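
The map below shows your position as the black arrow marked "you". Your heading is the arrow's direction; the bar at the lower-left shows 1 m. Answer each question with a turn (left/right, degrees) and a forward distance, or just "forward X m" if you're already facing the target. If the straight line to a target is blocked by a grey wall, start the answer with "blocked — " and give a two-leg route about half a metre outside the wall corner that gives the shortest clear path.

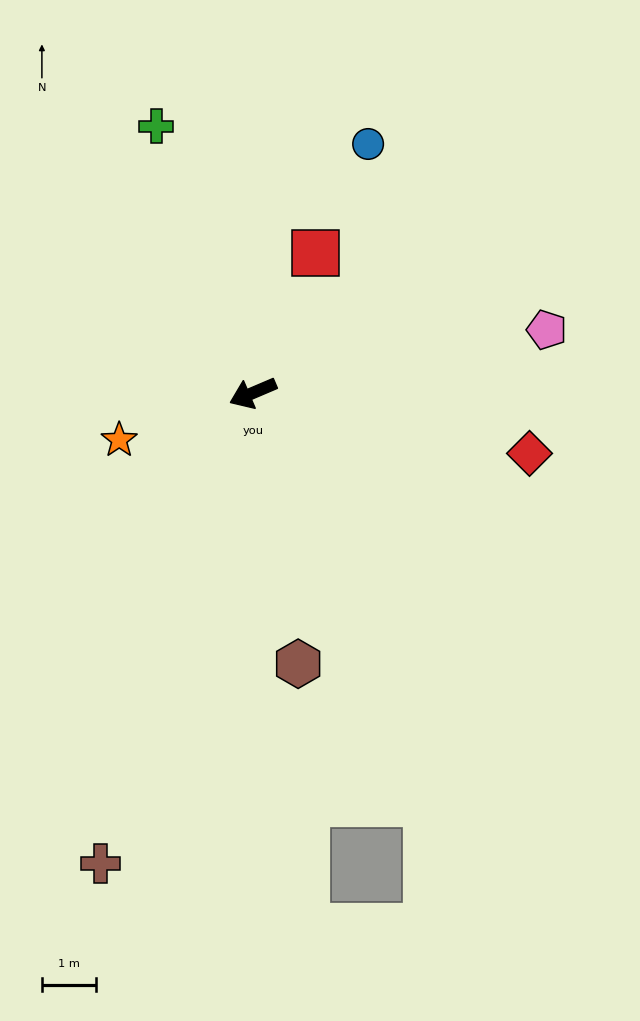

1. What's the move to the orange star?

turn right 4°, forward 2.6 m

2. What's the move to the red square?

turn right 137°, forward 2.8 m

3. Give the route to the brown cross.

turn left 49°, forward 9.1 m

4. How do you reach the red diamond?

turn left 145°, forward 5.2 m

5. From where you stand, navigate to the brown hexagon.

turn left 76°, forward 5.0 m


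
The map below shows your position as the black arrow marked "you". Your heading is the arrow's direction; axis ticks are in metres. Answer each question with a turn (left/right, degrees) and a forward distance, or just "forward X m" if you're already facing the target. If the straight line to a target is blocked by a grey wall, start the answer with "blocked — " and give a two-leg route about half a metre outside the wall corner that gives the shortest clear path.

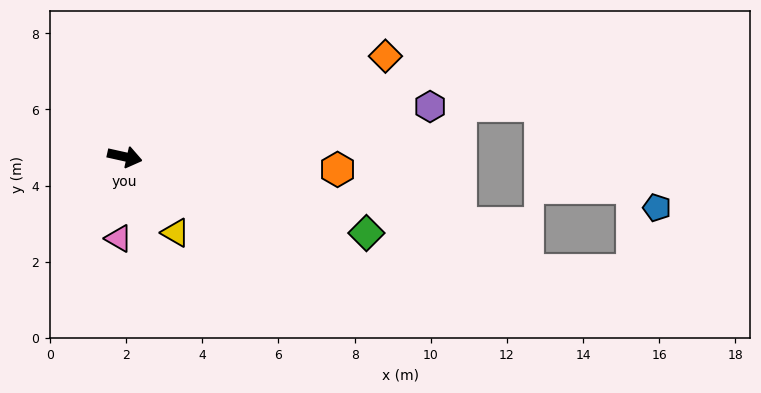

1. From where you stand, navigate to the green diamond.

turn right 5°, forward 6.7 m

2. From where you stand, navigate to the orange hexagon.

turn left 9°, forward 5.6 m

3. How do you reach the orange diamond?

turn left 34°, forward 7.3 m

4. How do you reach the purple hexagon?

turn left 22°, forward 8.1 m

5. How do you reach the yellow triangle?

turn right 44°, forward 2.4 m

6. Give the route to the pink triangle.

turn right 82°, forward 2.2 m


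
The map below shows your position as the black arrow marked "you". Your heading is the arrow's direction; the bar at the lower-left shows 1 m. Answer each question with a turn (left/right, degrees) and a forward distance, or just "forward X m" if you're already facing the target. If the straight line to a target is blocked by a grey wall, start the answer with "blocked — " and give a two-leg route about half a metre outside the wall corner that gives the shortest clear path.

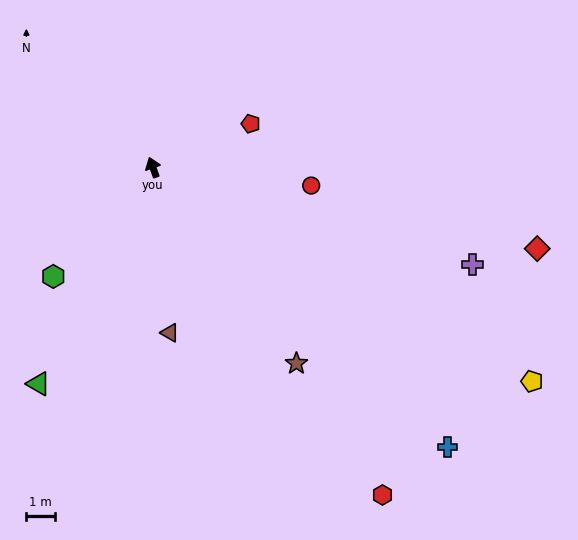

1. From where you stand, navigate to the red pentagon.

turn right 86°, forward 3.8 m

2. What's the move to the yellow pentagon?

turn right 139°, forward 15.4 m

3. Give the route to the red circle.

turn right 116°, forward 5.6 m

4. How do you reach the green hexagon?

turn left 118°, forward 5.2 m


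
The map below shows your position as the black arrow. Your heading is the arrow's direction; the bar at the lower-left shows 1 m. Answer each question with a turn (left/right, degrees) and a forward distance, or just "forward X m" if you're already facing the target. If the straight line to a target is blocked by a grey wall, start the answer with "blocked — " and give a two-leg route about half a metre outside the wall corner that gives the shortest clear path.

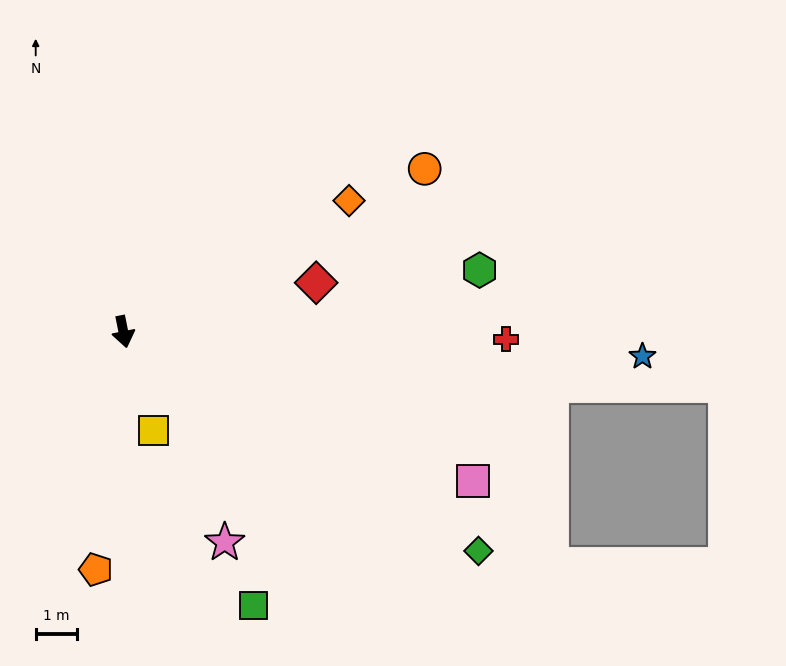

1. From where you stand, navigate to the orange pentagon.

turn right 18°, forward 5.8 m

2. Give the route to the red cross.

turn left 78°, forward 9.3 m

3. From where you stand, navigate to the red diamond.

turn left 93°, forward 4.8 m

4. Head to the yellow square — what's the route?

turn left 6°, forward 2.5 m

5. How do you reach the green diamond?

turn left 47°, forward 10.2 m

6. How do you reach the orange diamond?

turn left 109°, forward 6.3 m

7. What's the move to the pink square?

turn left 56°, forward 9.2 m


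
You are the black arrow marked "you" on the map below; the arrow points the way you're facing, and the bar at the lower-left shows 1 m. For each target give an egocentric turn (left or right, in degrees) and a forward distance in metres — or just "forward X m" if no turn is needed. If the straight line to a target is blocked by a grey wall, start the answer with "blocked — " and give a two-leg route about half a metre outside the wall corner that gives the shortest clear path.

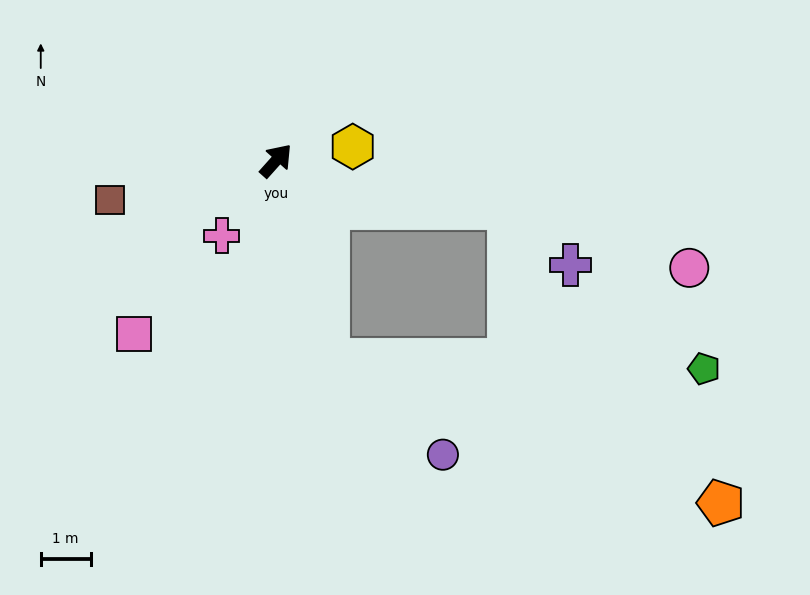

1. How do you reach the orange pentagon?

blocked — turn right 123°, forward 4.1 m, then turn left 55°, forward 8.4 m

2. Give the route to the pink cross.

turn right 174°, forward 1.9 m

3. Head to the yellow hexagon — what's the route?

turn right 38°, forward 1.6 m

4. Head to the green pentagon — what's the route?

blocked — turn right 123°, forward 4.1 m, then turn left 73°, forward 7.5 m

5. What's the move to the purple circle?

blocked — turn right 123°, forward 4.1 m, then turn left 35°, forward 3.0 m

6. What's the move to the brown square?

turn left 145°, forward 3.4 m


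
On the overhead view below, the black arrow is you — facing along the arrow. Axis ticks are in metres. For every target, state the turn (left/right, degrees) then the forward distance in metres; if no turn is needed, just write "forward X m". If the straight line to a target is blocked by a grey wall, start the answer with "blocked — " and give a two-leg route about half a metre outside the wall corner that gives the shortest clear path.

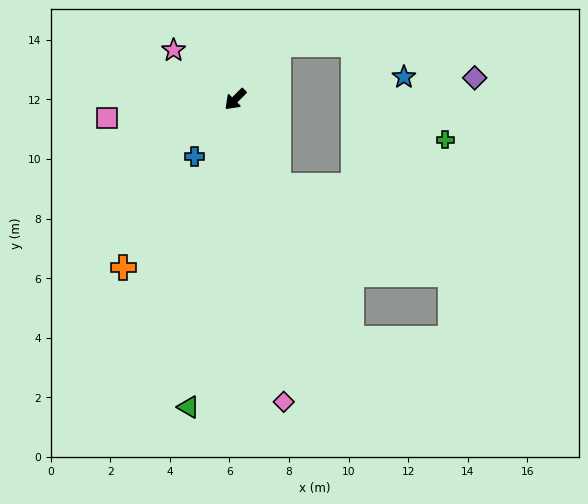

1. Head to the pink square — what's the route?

turn right 37°, forward 4.3 m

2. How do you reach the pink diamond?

turn left 54°, forward 10.3 m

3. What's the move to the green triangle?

turn left 36°, forward 10.4 m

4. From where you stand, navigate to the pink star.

turn right 84°, forward 2.6 m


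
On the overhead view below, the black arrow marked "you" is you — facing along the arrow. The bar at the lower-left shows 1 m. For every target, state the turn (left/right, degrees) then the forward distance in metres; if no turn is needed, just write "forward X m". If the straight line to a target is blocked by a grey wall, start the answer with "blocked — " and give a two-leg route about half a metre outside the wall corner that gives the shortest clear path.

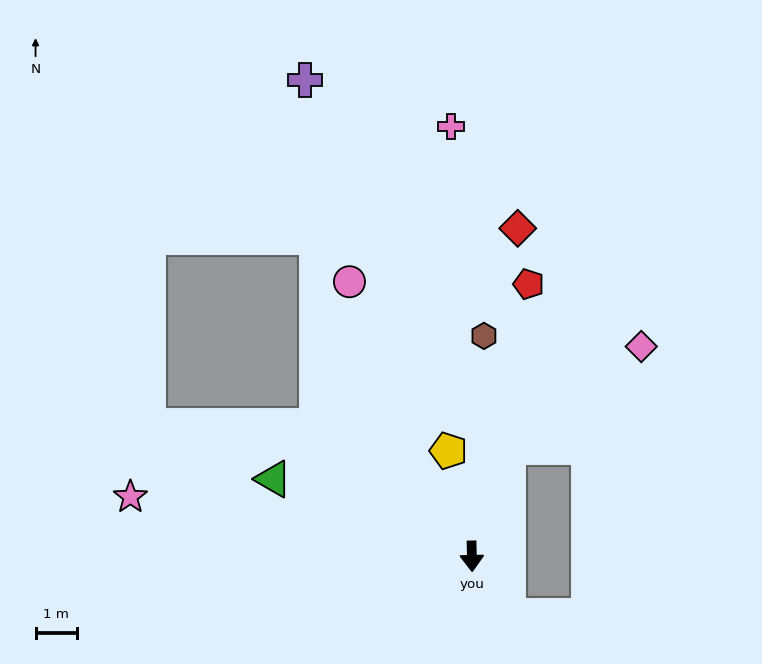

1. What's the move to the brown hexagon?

turn left 176°, forward 5.3 m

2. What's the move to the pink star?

turn right 101°, forward 8.4 m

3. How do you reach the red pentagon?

turn left 167°, forward 6.7 m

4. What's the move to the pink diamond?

blocked — turn left 160°, forward 2.8 m, then turn right 34°, forward 4.1 m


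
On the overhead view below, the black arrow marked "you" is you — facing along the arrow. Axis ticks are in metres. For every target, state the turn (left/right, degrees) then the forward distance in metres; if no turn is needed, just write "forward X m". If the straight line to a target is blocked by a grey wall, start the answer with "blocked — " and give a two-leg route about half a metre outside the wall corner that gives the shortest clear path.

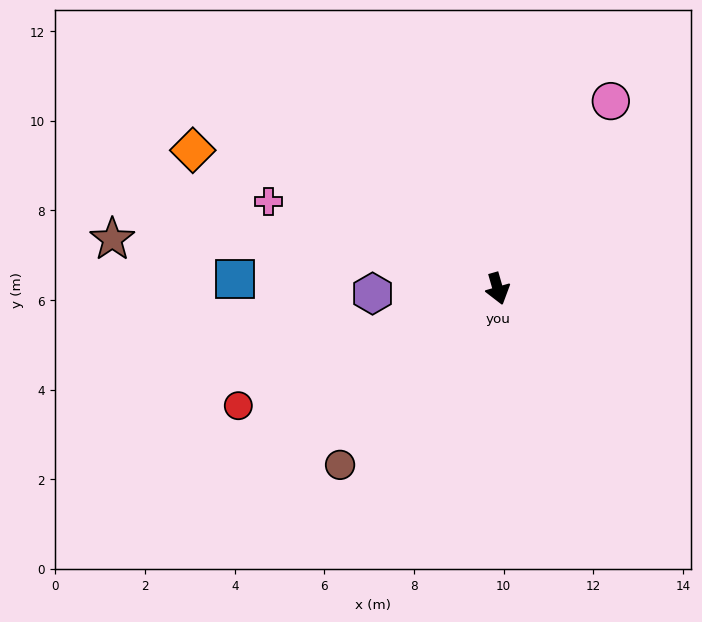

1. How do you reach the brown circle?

turn right 58°, forward 5.3 m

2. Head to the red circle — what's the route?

turn right 82°, forward 6.4 m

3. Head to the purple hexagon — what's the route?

turn right 104°, forward 2.8 m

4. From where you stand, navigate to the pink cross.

turn right 127°, forward 5.5 m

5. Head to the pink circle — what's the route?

turn left 133°, forward 4.9 m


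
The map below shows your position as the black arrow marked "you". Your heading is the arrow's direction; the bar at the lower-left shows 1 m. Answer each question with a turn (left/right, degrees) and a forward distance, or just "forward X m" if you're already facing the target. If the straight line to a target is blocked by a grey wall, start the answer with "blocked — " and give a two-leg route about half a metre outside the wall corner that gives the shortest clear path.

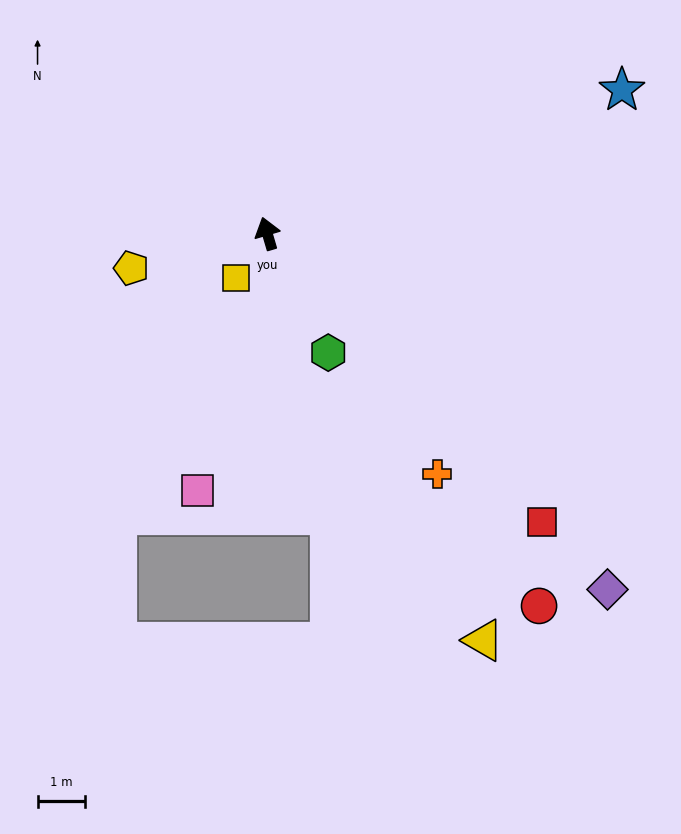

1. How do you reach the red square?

turn right 153°, forward 8.5 m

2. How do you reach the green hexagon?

turn right 169°, forward 2.8 m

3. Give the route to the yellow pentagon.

turn left 88°, forward 3.0 m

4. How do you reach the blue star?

turn right 84°, forward 8.1 m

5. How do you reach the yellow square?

turn left 129°, forward 1.2 m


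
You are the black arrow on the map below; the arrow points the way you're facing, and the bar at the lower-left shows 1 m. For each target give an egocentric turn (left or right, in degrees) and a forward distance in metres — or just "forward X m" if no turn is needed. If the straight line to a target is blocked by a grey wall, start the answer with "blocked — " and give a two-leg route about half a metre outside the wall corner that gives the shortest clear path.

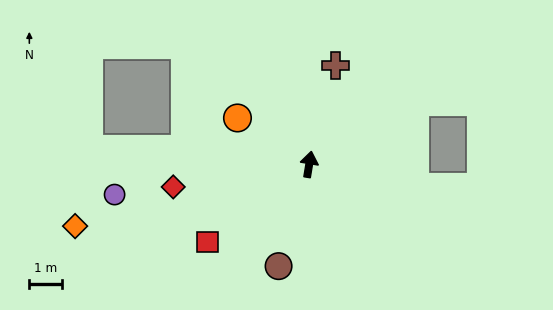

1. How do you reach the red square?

turn left 137°, forward 3.9 m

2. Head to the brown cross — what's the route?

turn right 6°, forward 3.1 m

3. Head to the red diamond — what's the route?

turn left 109°, forward 4.2 m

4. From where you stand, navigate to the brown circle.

turn left 173°, forward 3.2 m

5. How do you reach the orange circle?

turn left 67°, forward 2.6 m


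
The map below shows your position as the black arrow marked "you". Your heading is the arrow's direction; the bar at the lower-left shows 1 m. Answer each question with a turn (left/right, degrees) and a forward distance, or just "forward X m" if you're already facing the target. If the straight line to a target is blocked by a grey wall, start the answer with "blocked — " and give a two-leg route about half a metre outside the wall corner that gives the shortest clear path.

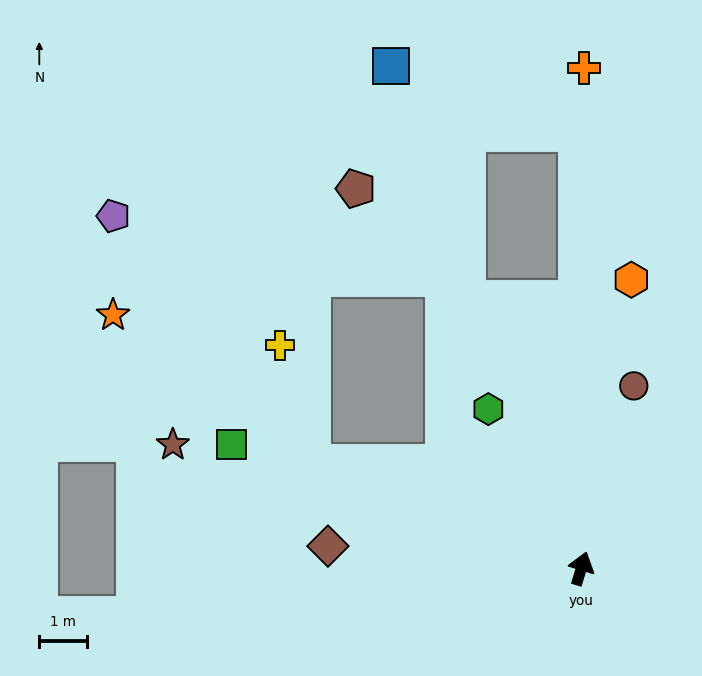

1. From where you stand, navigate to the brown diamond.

turn left 102°, forward 5.4 m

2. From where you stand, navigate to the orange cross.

turn left 17°, forward 10.5 m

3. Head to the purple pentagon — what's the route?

blocked — turn left 86°, forward 6.1 m, then turn right 31°, forward 6.7 m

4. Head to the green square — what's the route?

turn left 87°, forward 7.8 m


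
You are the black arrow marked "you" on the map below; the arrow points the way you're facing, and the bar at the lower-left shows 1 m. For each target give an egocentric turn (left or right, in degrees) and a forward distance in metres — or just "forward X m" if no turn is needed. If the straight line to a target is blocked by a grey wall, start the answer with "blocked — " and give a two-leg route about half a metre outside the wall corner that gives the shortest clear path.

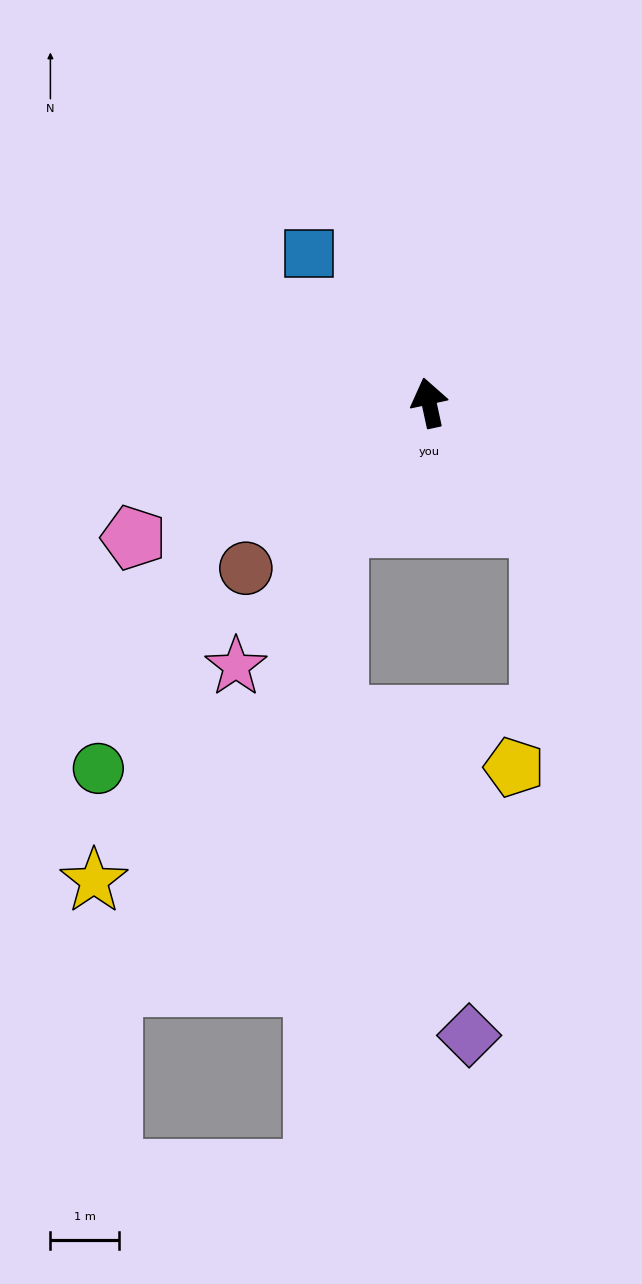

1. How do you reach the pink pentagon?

turn left 102°, forward 4.7 m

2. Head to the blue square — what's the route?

turn left 27°, forward 2.8 m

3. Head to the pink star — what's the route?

turn left 132°, forward 4.7 m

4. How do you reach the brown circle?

turn left 120°, forward 3.6 m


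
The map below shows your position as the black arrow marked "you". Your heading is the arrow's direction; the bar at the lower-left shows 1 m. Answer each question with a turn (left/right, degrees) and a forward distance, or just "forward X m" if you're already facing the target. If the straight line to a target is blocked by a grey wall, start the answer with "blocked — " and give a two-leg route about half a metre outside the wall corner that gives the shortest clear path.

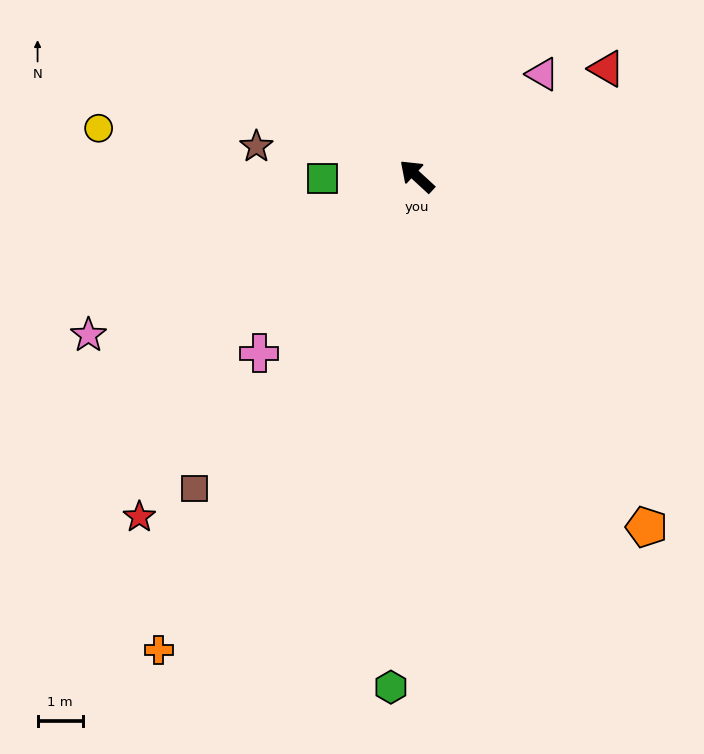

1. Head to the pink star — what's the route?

turn left 68°, forward 8.1 m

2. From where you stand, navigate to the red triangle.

turn right 108°, forward 4.9 m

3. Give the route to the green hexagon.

turn left 130°, forward 11.4 m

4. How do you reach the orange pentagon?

turn left 166°, forward 9.3 m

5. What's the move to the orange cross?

turn left 104°, forward 12.0 m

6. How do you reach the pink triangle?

turn right 98°, forward 3.6 m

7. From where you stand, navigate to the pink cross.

turn left 91°, forward 5.3 m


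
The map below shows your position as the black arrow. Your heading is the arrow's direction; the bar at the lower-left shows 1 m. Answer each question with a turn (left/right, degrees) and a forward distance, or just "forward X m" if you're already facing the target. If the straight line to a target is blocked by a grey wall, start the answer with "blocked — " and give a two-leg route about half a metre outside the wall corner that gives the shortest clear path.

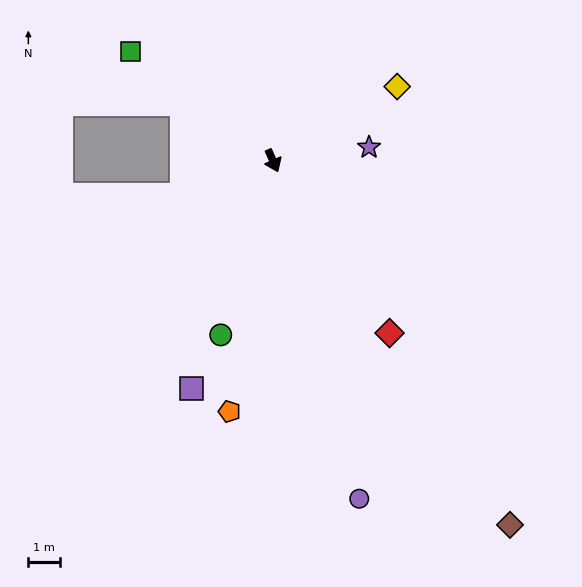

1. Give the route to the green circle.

turn right 40°, forward 5.7 m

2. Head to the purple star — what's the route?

turn left 74°, forward 3.0 m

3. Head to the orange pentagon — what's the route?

turn right 34°, forward 7.9 m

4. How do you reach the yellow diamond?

turn left 97°, forward 4.5 m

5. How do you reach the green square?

turn right 151°, forward 5.6 m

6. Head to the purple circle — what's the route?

turn right 9°, forward 10.9 m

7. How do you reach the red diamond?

turn left 10°, forward 6.5 m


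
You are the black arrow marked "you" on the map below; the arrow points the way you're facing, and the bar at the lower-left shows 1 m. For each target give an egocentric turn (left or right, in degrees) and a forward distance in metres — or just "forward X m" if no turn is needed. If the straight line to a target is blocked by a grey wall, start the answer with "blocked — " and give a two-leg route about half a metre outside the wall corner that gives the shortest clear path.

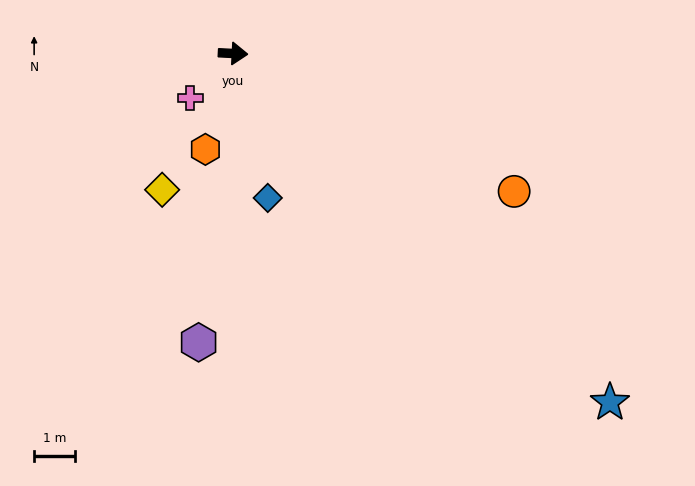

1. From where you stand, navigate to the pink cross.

turn right 131°, forward 1.5 m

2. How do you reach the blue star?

turn right 40°, forward 12.6 m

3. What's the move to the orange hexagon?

turn right 103°, forward 2.5 m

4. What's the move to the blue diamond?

turn right 74°, forward 3.7 m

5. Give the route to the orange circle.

turn right 23°, forward 7.7 m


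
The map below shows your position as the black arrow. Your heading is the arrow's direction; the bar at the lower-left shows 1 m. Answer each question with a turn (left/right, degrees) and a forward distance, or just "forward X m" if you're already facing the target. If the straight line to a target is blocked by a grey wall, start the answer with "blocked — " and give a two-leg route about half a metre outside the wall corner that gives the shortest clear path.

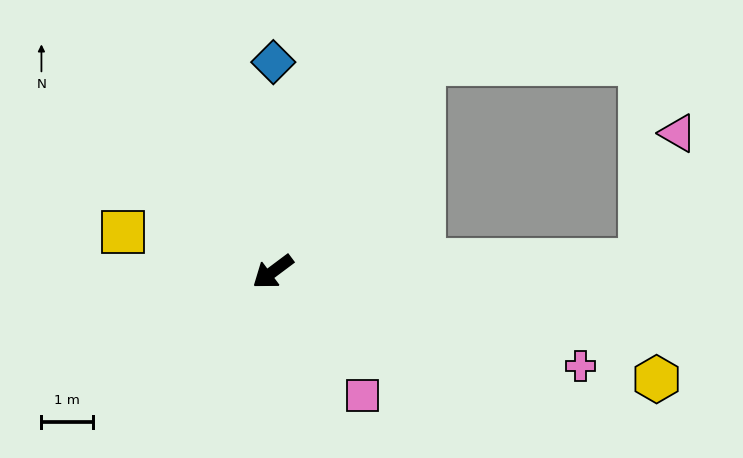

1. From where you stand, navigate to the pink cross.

turn left 126°, forward 6.3 m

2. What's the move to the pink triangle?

blocked — turn left 145°, forward 7.2 m, then turn left 72°, forward 2.6 m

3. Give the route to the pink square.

turn left 89°, forward 3.0 m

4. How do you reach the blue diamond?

turn right 127°, forward 4.1 m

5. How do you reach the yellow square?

turn right 51°, forward 3.0 m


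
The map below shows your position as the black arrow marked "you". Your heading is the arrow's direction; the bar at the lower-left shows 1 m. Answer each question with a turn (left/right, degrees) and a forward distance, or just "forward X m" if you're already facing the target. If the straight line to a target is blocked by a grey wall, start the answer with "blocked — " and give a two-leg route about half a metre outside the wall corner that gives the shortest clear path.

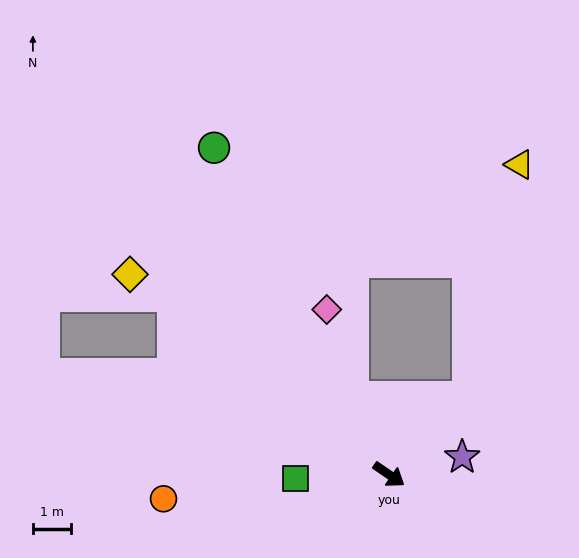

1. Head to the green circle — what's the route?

turn left 153°, forward 9.7 m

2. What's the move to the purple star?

turn left 48°, forward 2.0 m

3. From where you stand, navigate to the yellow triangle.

blocked — turn left 79°, forward 2.9 m, then turn left 33°, forward 6.3 m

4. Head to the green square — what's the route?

turn right 143°, forward 2.5 m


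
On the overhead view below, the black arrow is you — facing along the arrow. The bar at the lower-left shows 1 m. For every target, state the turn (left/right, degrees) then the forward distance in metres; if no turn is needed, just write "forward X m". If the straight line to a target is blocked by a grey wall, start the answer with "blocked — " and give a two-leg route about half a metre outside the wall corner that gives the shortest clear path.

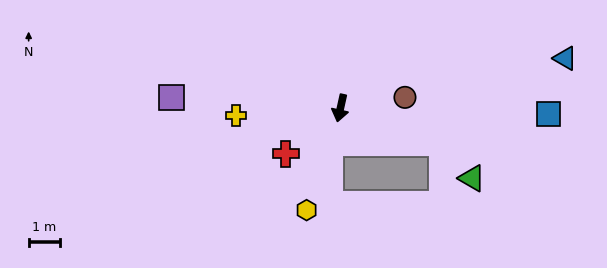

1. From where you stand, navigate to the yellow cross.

turn right 73°, forward 3.4 m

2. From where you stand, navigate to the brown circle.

turn left 112°, forward 2.1 m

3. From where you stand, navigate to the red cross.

turn right 38°, forward 2.3 m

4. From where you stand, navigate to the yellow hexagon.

turn right 6°, forward 3.5 m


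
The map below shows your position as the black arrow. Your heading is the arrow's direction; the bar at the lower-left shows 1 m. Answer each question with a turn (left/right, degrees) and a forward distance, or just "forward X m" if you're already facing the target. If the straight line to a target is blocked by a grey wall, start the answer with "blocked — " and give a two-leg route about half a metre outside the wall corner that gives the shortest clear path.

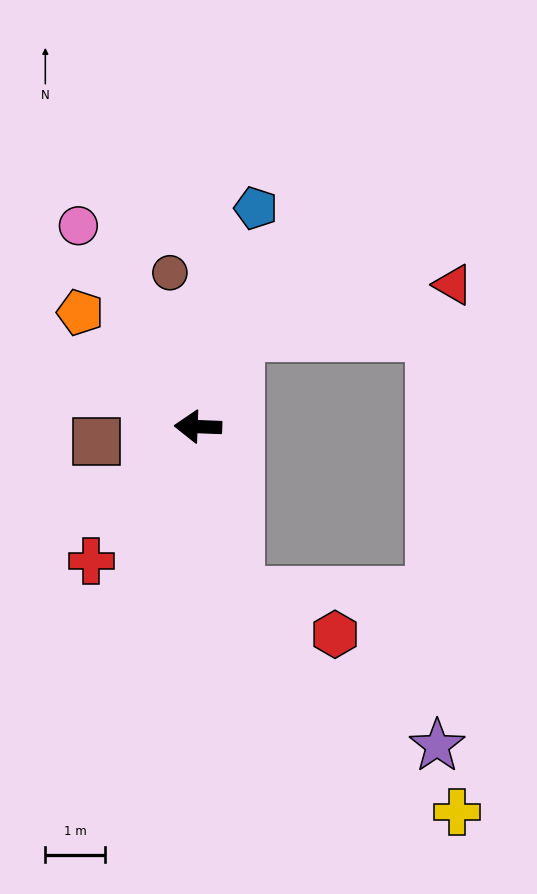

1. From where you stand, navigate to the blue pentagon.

turn right 103°, forward 3.8 m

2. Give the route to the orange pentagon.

turn right 42°, forward 2.7 m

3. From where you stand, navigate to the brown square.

turn left 11°, forward 1.7 m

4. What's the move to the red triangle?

blocked — turn right 113°, forward 1.7 m, then turn right 51°, forward 3.7 m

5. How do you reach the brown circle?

turn right 78°, forward 2.6 m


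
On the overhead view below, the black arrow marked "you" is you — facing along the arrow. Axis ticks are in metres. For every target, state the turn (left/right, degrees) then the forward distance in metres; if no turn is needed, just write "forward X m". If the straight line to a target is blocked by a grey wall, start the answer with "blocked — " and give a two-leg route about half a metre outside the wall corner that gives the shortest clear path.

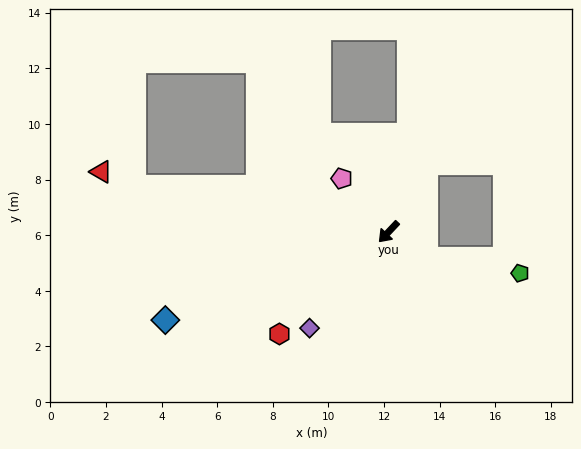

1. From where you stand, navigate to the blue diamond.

turn right 25°, forward 8.6 m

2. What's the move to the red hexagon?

turn right 4°, forward 5.4 m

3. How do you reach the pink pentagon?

turn right 96°, forward 2.6 m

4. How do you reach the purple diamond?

turn left 4°, forward 4.5 m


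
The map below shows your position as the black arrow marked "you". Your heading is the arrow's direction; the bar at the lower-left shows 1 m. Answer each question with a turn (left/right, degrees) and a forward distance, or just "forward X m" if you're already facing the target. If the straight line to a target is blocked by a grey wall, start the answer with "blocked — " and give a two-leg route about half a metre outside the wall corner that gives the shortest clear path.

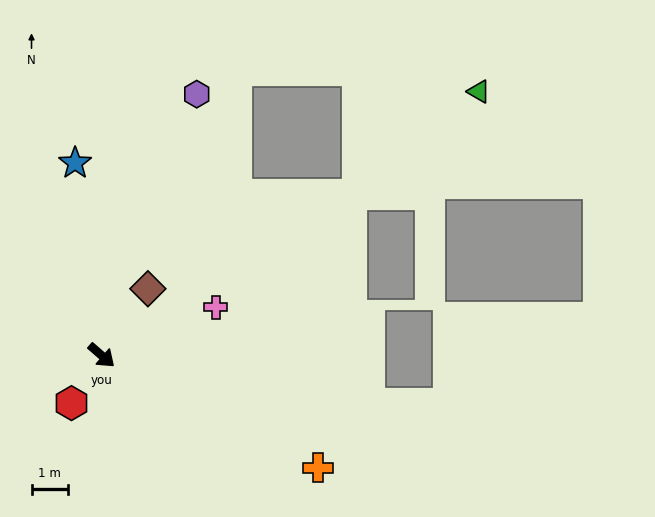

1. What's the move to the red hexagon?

turn right 81°, forward 1.5 m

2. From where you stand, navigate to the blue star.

turn left 139°, forward 5.3 m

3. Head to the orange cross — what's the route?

turn left 14°, forward 6.7 m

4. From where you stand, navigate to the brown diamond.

turn left 96°, forward 2.2 m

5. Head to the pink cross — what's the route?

turn left 64°, forward 3.4 m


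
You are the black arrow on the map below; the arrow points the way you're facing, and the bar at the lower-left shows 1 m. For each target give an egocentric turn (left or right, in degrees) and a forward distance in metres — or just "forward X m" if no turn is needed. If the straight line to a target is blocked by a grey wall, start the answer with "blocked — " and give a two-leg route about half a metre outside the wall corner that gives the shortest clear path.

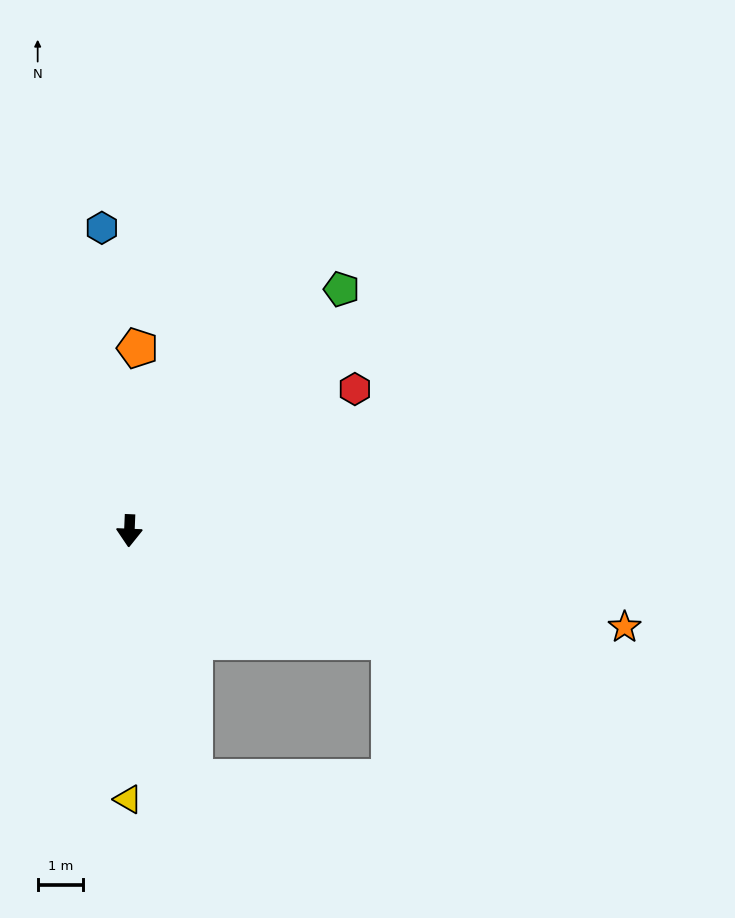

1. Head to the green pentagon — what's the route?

turn left 141°, forward 7.1 m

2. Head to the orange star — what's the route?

turn left 81°, forward 11.1 m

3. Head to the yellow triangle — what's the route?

turn left 2°, forward 5.9 m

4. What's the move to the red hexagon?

turn left 125°, forward 5.9 m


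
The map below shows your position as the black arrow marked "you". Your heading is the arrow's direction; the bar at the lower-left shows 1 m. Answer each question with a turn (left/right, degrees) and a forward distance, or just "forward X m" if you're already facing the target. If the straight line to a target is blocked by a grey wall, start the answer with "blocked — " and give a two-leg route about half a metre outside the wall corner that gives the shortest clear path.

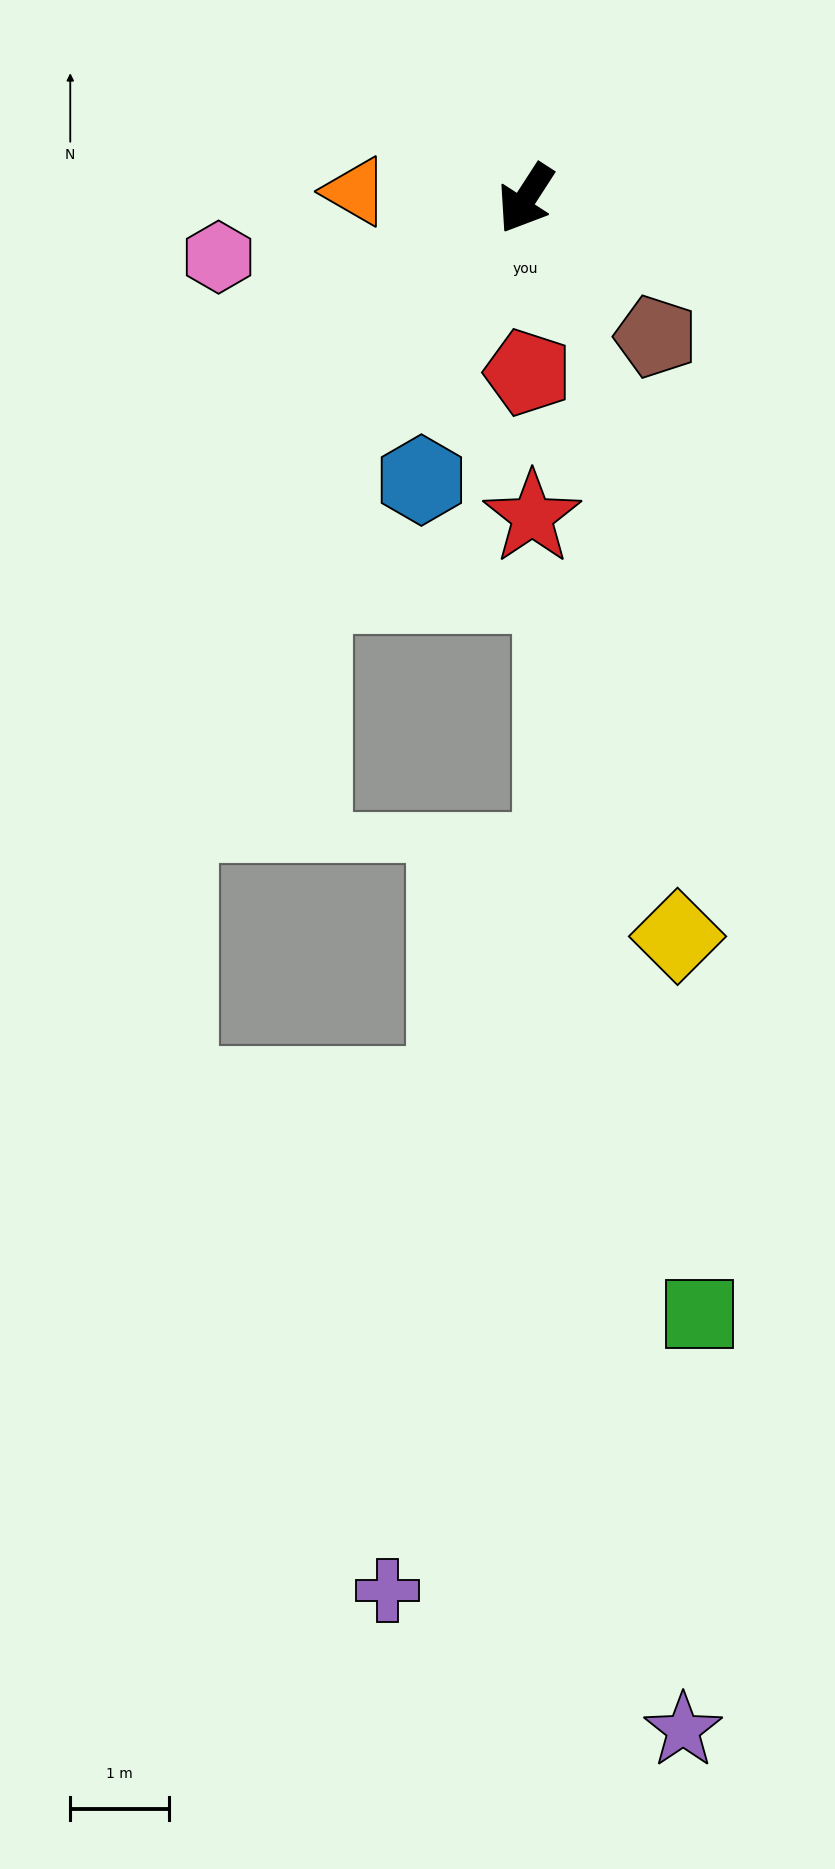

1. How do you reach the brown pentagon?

turn left 76°, forward 1.9 m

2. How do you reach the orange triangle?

turn right 60°, forward 1.7 m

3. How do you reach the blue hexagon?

turn left 13°, forward 3.0 m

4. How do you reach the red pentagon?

turn left 34°, forward 1.8 m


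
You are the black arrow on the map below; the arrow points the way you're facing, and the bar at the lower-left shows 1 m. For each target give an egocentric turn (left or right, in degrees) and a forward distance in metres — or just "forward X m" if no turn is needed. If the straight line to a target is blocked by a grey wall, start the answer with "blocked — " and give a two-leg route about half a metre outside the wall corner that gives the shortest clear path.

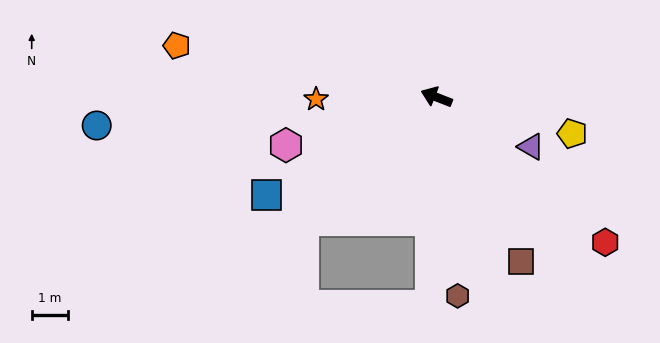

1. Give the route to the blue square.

turn left 51°, forward 5.4 m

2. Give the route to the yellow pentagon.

turn right 174°, forward 3.8 m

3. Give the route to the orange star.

turn left 22°, forward 3.3 m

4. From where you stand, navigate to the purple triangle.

turn left 174°, forward 2.9 m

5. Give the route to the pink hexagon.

turn left 39°, forward 4.3 m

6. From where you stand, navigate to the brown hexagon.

turn left 117°, forward 5.5 m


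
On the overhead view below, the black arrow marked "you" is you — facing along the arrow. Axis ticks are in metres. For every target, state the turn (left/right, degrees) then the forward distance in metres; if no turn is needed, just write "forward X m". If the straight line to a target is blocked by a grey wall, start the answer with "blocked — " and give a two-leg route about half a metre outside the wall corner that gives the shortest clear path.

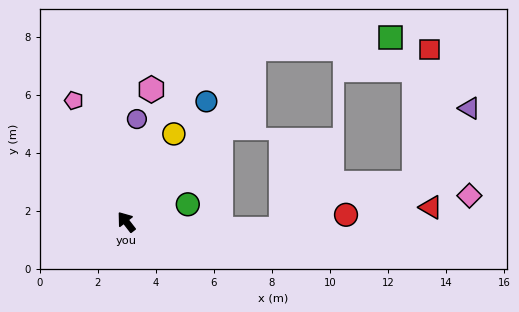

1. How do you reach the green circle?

turn right 112°, forward 2.2 m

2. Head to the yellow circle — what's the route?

turn right 66°, forward 3.4 m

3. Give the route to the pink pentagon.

turn right 14°, forward 4.6 m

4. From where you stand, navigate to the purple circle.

turn right 44°, forward 3.6 m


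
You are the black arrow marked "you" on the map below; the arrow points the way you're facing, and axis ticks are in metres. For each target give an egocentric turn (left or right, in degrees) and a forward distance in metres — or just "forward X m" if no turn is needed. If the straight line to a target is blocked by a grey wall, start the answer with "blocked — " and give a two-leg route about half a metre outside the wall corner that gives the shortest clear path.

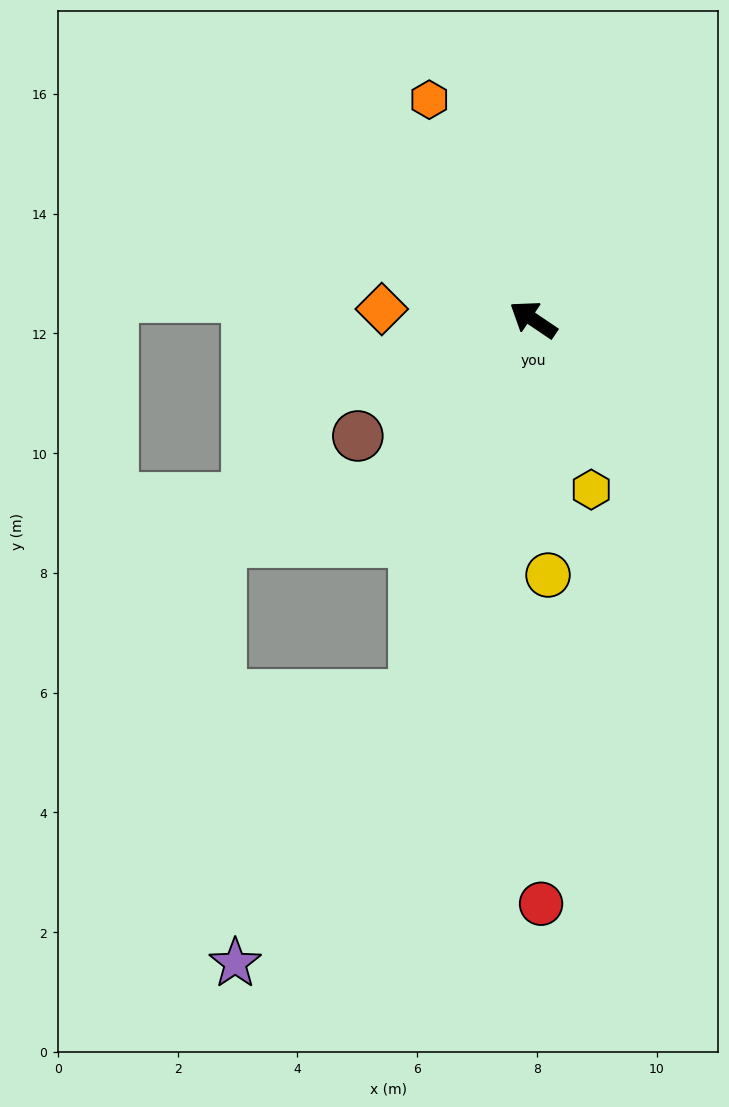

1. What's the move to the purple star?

blocked — turn left 106°, forward 6.6 m, then turn right 15°, forward 5.4 m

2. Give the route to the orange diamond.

turn left 30°, forward 2.5 m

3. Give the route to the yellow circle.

turn left 127°, forward 4.3 m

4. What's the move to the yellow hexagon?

turn left 143°, forward 3.0 m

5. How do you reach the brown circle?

turn left 68°, forward 3.5 m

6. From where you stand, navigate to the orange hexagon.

turn right 31°, forward 4.1 m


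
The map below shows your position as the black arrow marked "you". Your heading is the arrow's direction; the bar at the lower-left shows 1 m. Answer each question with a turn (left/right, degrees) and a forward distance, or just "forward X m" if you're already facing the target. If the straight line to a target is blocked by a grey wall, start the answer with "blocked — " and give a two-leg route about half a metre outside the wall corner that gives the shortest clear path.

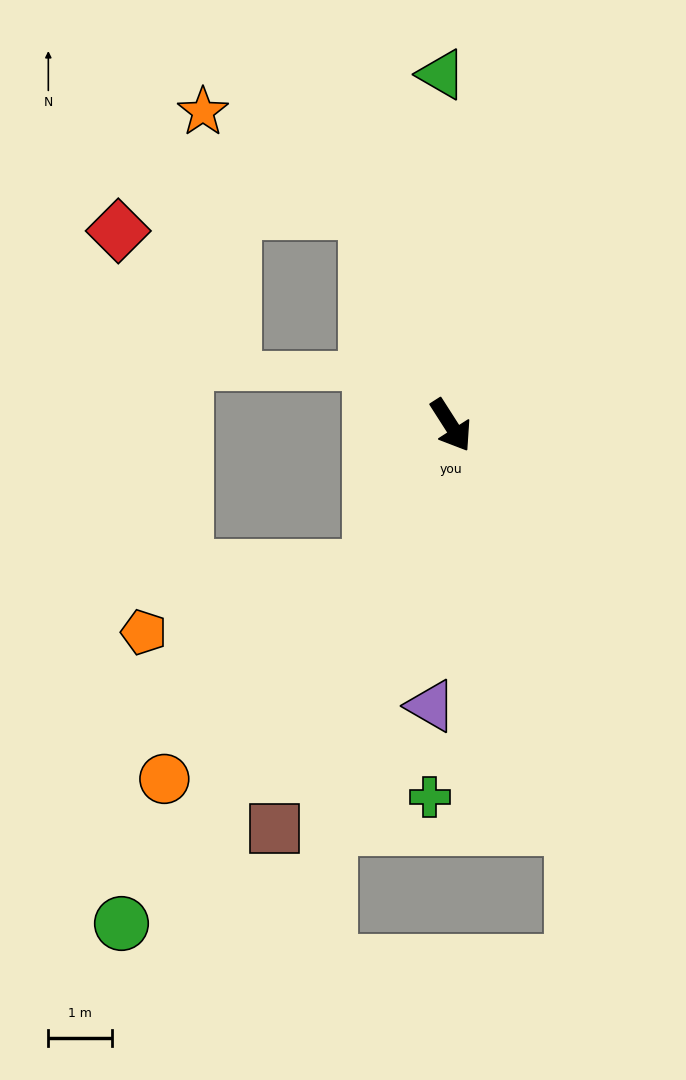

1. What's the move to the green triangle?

turn left 149°, forward 5.5 m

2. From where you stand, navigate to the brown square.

turn right 56°, forward 6.9 m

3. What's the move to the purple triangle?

turn right 37°, forward 4.4 m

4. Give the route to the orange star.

blocked — turn left 169°, forward 3.6 m, then turn left 37°, forward 3.0 m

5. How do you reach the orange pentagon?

blocked — turn right 62°, forward 2.5 m, then turn right 45°, forward 3.7 m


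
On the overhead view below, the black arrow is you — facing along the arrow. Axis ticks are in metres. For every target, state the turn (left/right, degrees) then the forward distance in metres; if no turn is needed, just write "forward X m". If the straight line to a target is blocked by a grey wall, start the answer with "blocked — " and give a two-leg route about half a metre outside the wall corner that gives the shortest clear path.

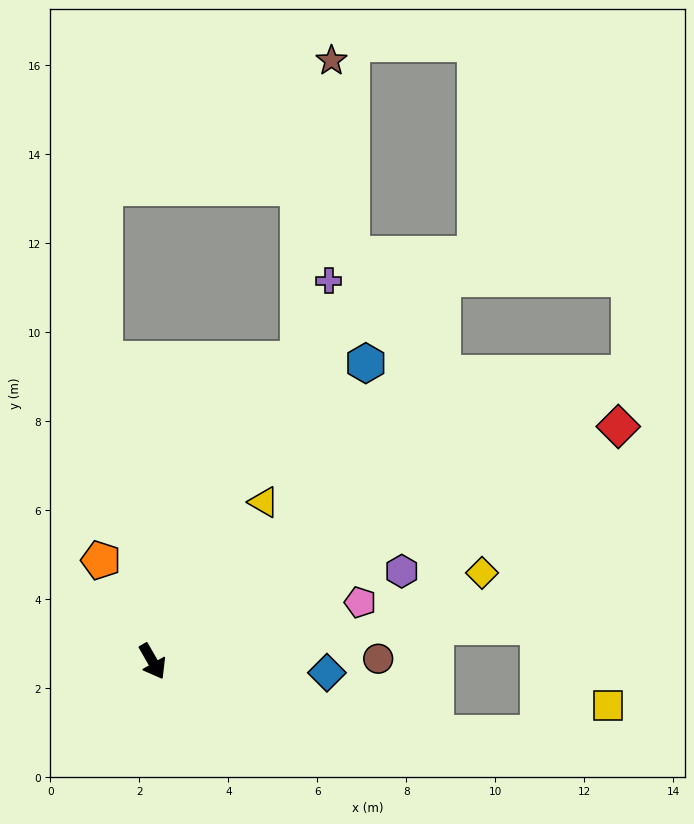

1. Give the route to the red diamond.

turn left 87°, forward 11.7 m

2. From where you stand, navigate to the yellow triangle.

turn left 115°, forward 4.4 m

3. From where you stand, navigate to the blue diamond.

turn left 56°, forward 3.9 m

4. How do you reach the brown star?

blocked — turn left 124°, forward 7.5 m, then turn left 20°, forward 6.8 m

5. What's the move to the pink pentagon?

turn left 76°, forward 4.9 m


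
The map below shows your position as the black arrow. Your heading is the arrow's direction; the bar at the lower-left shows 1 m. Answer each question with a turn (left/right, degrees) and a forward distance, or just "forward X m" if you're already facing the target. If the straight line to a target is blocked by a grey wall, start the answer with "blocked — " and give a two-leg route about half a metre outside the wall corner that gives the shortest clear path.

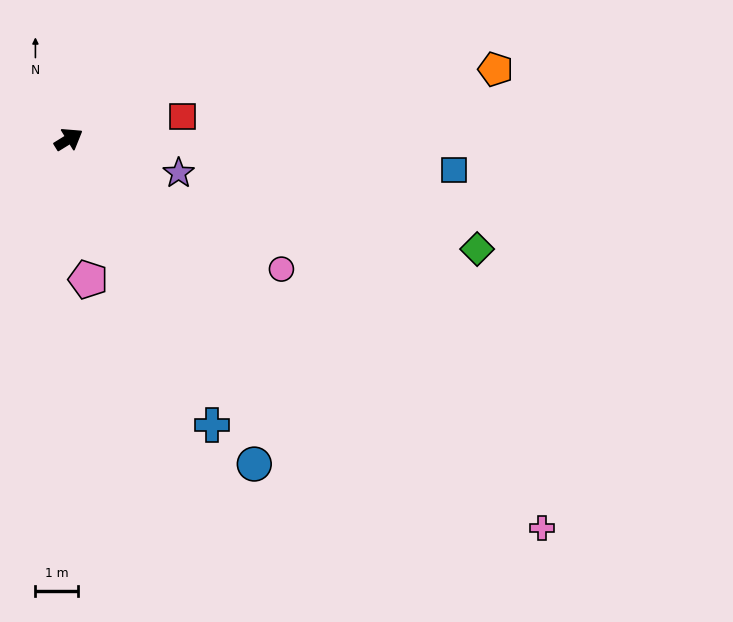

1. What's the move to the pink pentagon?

turn right 114°, forward 3.3 m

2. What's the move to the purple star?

turn right 49°, forward 2.7 m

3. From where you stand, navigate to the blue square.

turn right 36°, forward 9.0 m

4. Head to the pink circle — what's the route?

turn right 63°, forward 5.8 m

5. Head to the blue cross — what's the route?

turn right 95°, forward 7.5 m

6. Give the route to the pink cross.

turn right 71°, forward 14.3 m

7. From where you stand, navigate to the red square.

turn right 20°, forward 2.7 m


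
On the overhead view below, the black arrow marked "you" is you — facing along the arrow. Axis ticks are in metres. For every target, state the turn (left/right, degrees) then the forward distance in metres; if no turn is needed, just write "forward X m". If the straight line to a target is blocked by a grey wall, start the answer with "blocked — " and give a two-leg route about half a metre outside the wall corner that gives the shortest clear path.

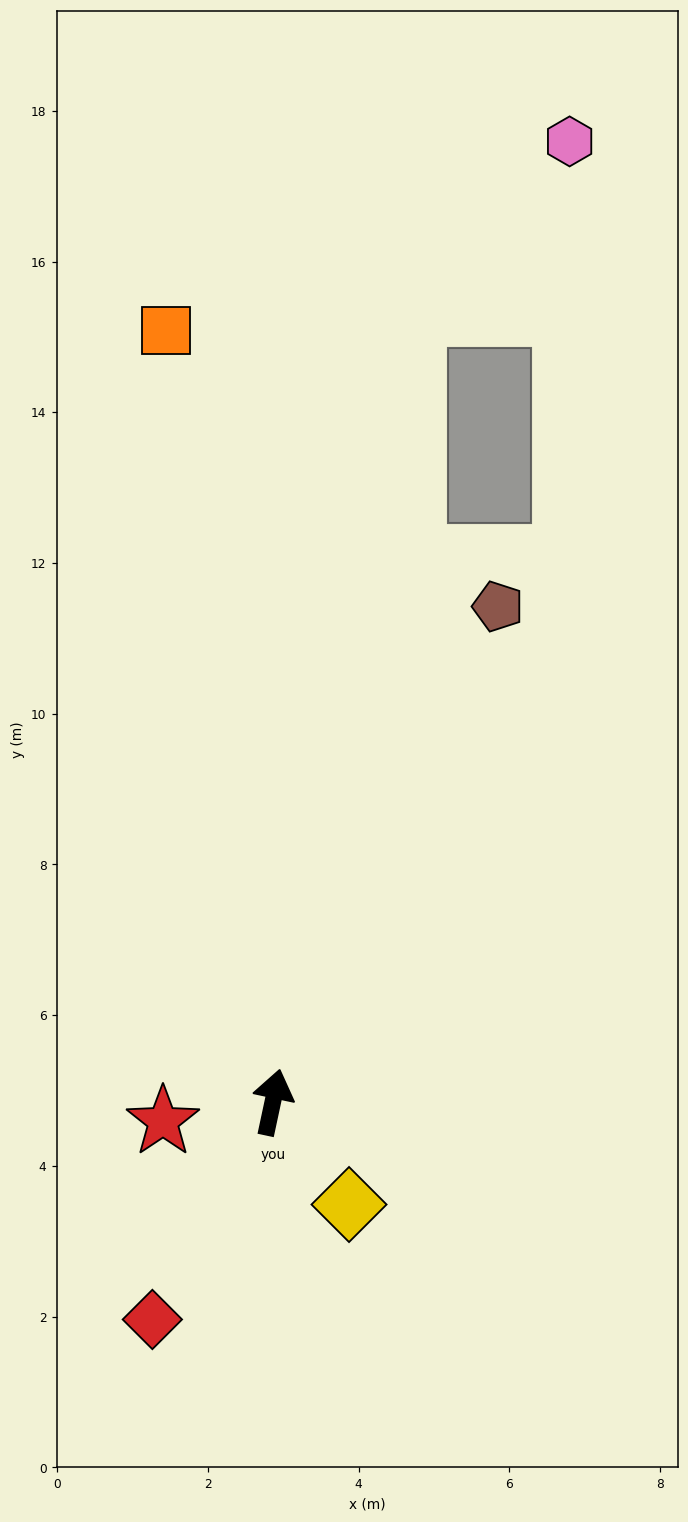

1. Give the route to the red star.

turn left 112°, forward 1.5 m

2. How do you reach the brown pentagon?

turn right 12°, forward 7.2 m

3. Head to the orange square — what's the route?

turn left 20°, forward 10.3 m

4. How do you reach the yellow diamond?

turn right 131°, forward 1.7 m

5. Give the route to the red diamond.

turn left 163°, forward 3.3 m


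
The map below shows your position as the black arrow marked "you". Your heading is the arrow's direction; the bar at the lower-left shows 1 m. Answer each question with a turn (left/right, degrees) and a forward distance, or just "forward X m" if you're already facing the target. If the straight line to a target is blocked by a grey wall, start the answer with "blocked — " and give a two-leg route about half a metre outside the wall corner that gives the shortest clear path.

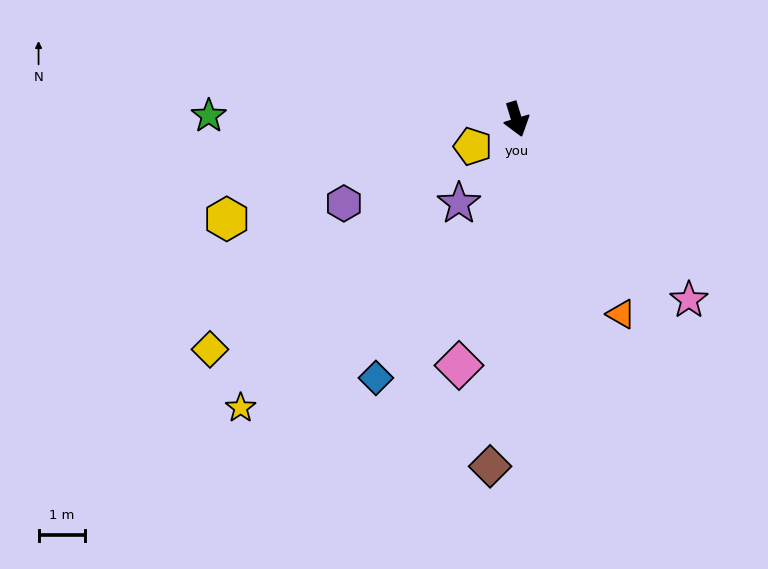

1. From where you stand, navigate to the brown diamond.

turn right 21°, forward 7.4 m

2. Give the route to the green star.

turn right 108°, forward 6.6 m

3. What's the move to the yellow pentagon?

turn right 75°, forward 1.1 m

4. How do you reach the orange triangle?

turn left 11°, forward 4.7 m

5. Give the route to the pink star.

turn left 27°, forward 5.3 m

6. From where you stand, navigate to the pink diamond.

turn right 30°, forward 5.4 m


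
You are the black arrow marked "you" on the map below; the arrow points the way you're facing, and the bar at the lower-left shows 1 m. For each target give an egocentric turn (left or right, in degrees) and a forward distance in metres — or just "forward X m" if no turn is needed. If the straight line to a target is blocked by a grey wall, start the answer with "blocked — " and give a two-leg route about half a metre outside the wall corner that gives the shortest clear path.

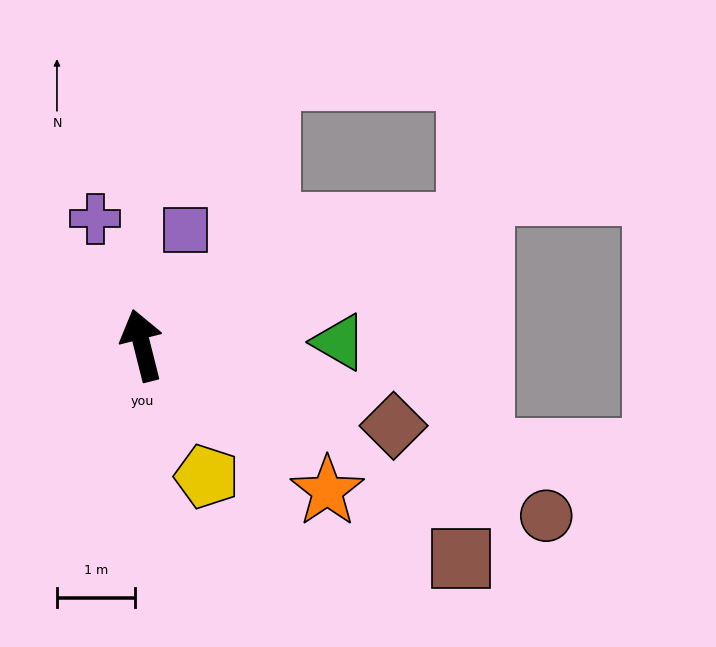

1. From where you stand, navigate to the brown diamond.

turn right 122°, forward 3.4 m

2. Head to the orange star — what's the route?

turn right 142°, forward 3.0 m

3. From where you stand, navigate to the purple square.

turn right 35°, forward 1.6 m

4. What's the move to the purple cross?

turn left 6°, forward 1.7 m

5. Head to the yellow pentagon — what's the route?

turn right 168°, forward 1.9 m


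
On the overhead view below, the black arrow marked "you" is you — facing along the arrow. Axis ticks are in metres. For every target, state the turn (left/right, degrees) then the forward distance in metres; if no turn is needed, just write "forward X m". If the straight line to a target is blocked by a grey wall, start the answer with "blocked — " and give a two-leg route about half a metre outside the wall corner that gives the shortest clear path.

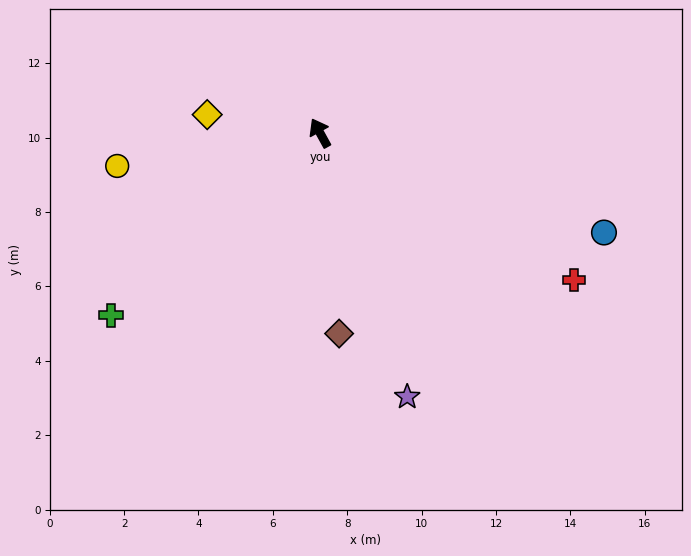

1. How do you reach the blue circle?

turn right 138°, forward 8.1 m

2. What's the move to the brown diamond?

turn left 157°, forward 5.4 m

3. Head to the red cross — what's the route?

turn right 149°, forward 7.9 m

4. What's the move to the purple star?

turn left 169°, forward 7.5 m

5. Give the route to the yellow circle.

turn left 70°, forward 5.5 m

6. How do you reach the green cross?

turn left 102°, forward 7.5 m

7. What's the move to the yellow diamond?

turn left 52°, forward 3.1 m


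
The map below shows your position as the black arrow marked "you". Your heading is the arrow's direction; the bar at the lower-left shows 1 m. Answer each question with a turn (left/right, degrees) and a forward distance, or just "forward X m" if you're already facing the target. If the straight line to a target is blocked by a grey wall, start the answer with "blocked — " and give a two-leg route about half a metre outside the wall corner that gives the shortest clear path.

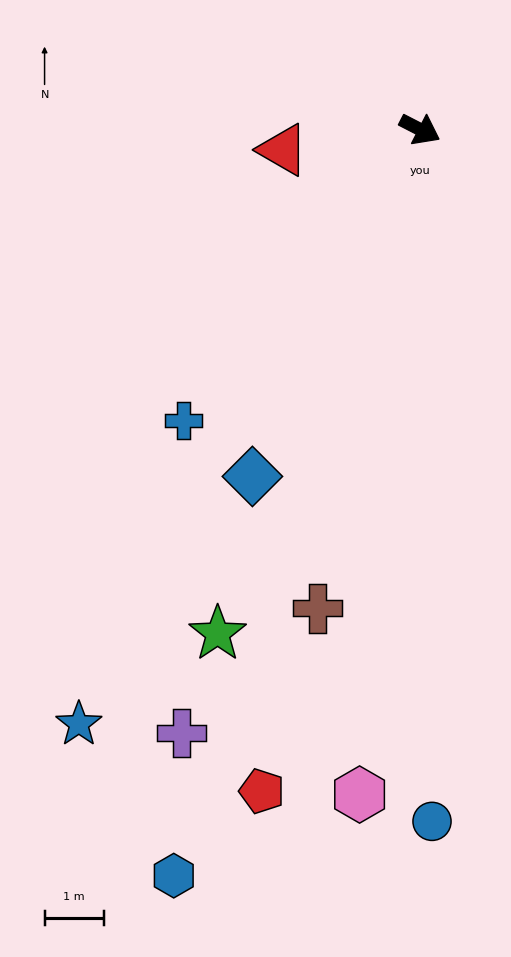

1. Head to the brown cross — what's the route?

turn right 75°, forward 8.3 m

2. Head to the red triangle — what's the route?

turn right 144°, forward 2.3 m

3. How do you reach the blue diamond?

turn right 89°, forward 6.5 m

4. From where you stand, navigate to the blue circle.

turn right 62°, forward 11.7 m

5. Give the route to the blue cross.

turn right 102°, forward 6.3 m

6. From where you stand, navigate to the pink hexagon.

turn right 68°, forward 11.3 m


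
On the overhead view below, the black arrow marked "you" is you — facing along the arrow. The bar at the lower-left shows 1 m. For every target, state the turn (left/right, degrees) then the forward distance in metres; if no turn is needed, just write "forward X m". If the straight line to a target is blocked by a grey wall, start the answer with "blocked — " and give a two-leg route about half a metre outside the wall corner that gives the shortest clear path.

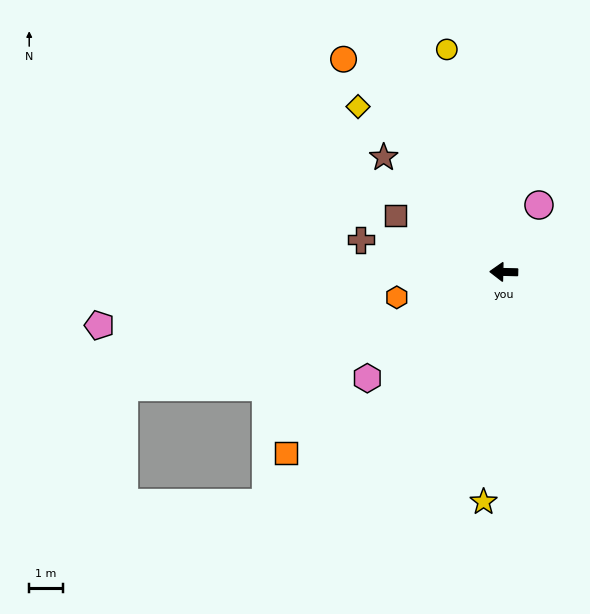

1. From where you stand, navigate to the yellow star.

turn left 86°, forward 6.8 m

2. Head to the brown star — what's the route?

turn right 42°, forward 4.9 m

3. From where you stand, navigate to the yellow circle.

turn right 74°, forward 6.8 m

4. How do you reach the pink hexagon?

turn left 39°, forward 5.1 m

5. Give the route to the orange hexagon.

turn left 15°, forward 3.2 m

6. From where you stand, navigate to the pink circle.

turn right 116°, forward 2.2 m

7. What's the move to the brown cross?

turn right 11°, forward 4.3 m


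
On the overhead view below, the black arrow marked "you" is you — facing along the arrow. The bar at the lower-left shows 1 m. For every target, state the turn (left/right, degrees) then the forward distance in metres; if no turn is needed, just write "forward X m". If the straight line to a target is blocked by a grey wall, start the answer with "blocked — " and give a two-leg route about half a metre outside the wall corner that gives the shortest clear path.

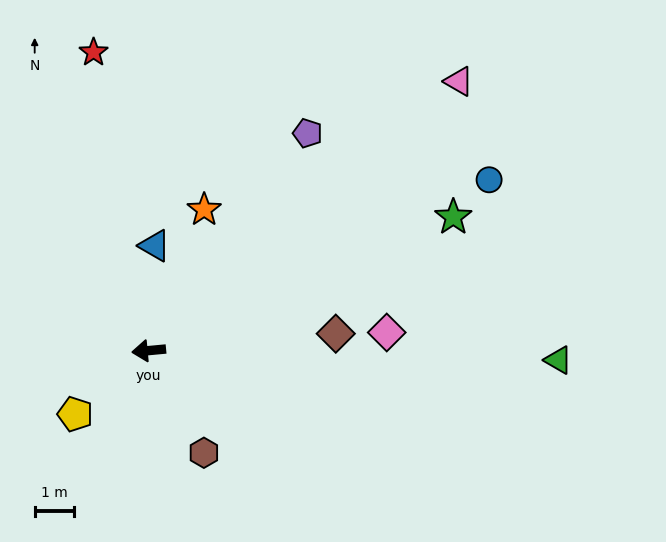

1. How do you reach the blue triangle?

turn right 99°, forward 2.7 m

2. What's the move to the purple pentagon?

turn right 132°, forward 6.9 m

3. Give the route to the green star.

turn right 162°, forward 8.5 m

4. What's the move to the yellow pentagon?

turn left 35°, forward 2.5 m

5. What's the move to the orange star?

turn right 117°, forward 3.9 m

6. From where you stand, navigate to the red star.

turn right 85°, forward 7.7 m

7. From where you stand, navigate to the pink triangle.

turn right 144°, forward 10.4 m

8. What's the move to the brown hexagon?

turn left 113°, forward 3.0 m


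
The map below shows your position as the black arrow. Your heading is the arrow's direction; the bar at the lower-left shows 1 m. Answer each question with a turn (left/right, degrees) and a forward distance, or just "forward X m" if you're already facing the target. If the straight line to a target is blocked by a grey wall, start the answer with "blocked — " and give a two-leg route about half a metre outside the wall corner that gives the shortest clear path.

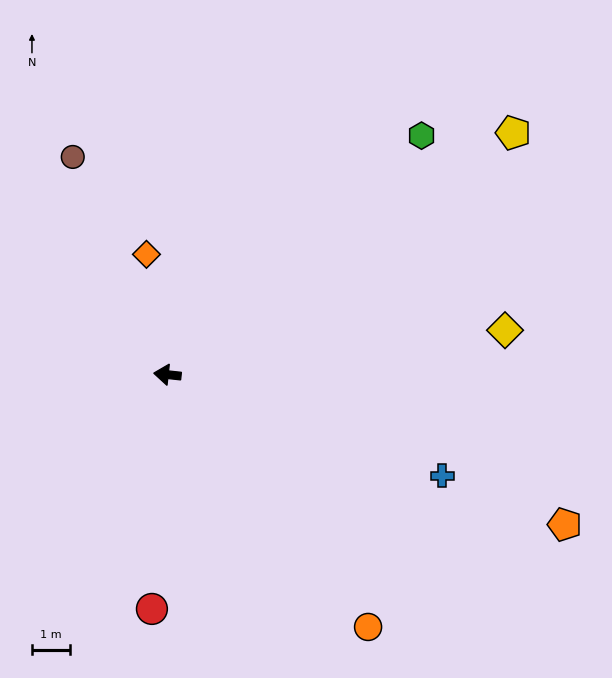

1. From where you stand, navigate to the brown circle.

turn right 60°, forward 6.2 m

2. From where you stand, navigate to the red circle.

turn left 92°, forward 6.1 m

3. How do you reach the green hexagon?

turn right 131°, forward 9.1 m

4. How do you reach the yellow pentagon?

turn right 139°, forward 11.0 m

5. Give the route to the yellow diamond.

turn right 166°, forward 8.9 m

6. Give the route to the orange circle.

turn left 135°, forward 8.4 m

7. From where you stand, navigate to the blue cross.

turn left 166°, forward 7.7 m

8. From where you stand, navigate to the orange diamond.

turn right 74°, forward 3.2 m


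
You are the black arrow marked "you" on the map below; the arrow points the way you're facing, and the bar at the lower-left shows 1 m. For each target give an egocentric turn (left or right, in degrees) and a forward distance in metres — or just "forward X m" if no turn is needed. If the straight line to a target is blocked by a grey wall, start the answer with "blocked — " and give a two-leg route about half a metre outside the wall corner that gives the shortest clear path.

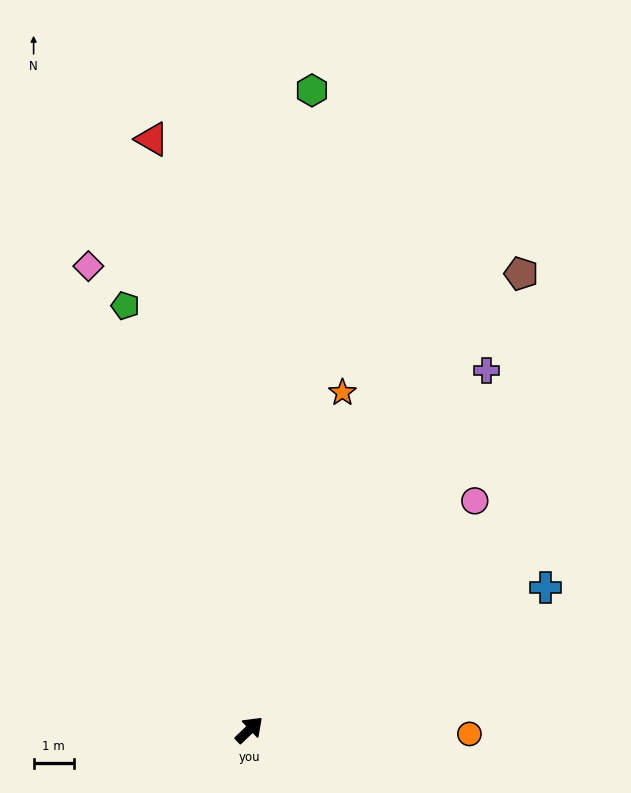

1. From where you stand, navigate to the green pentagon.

turn left 63°, forward 11.0 m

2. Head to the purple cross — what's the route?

turn left 13°, forward 10.7 m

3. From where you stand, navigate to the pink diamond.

turn left 65°, forward 12.2 m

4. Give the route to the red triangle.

turn left 56°, forward 14.9 m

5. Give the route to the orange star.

turn left 31°, forward 8.7 m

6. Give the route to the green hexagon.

turn left 41°, forward 16.0 m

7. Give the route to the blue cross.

turn right 18°, forward 8.2 m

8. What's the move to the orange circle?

turn right 45°, forward 5.5 m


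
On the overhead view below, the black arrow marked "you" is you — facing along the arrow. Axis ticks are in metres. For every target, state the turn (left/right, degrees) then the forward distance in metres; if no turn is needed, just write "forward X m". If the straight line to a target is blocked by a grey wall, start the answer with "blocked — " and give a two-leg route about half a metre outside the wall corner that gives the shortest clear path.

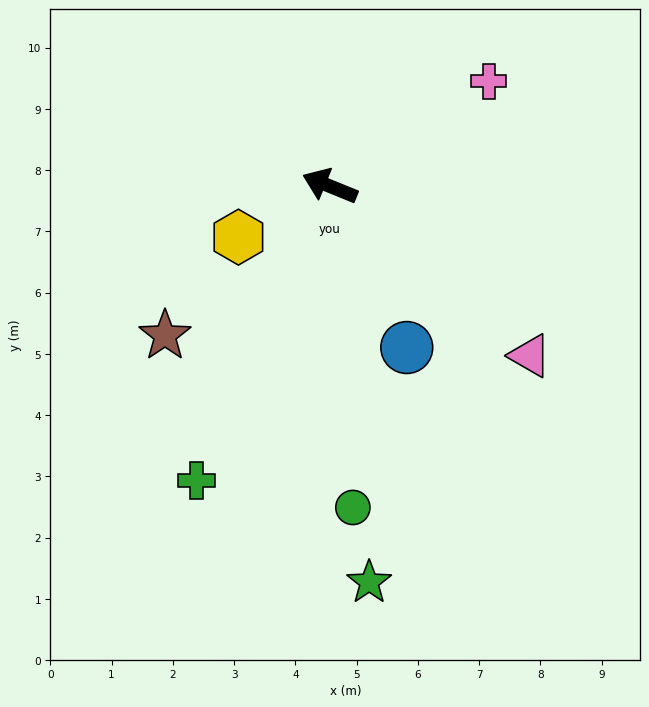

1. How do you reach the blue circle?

turn left 138°, forward 2.9 m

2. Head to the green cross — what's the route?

turn left 88°, forward 5.3 m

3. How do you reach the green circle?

turn left 116°, forward 5.3 m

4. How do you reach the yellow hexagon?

turn left 51°, forward 1.7 m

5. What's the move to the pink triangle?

turn left 162°, forward 4.3 m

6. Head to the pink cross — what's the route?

turn right 124°, forward 3.1 m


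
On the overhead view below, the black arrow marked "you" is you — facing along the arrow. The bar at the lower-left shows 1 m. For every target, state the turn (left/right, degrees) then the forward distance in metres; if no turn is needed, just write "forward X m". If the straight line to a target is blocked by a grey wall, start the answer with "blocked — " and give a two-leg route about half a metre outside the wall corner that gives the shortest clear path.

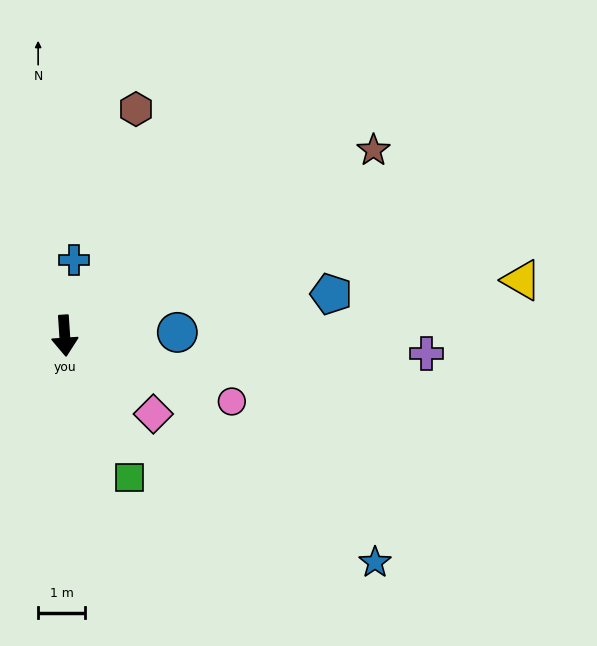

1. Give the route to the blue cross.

turn left 169°, forward 1.6 m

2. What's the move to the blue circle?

turn left 88°, forward 2.4 m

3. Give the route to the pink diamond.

turn left 45°, forward 2.5 m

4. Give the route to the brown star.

turn left 117°, forward 7.7 m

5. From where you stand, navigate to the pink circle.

turn left 65°, forward 3.8 m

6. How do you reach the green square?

turn left 21°, forward 3.3 m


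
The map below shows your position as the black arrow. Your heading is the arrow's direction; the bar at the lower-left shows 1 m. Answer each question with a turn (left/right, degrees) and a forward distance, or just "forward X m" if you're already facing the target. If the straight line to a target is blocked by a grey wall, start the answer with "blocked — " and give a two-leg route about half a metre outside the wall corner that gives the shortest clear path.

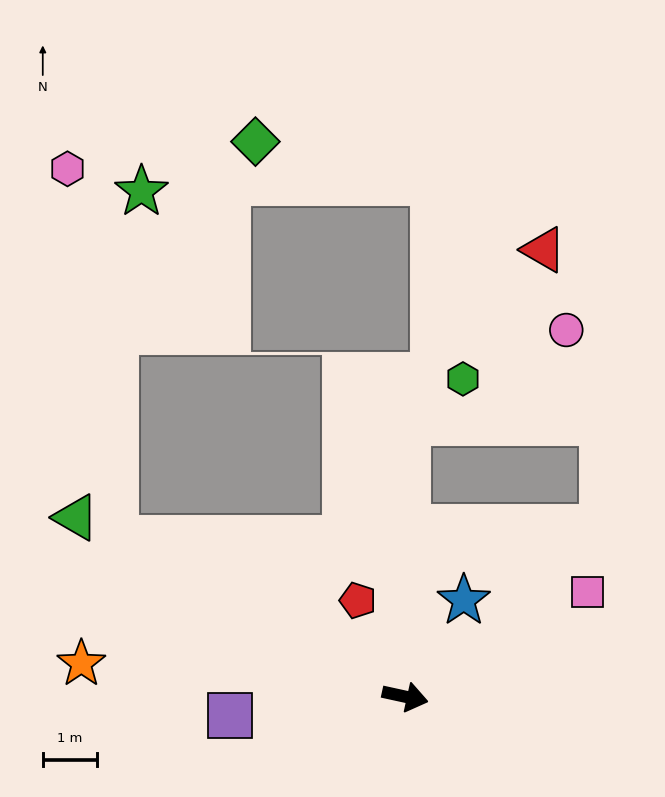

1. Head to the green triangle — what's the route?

turn left 164°, forward 7.0 m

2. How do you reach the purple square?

turn right 162°, forward 3.3 m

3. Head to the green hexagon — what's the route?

blocked — turn left 102°, forward 5.1 m, then turn right 51°, forward 1.3 m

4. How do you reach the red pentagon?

turn left 129°, forward 2.0 m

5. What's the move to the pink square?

turn left 42°, forward 3.9 m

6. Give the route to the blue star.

turn left 71°, forward 2.1 m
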